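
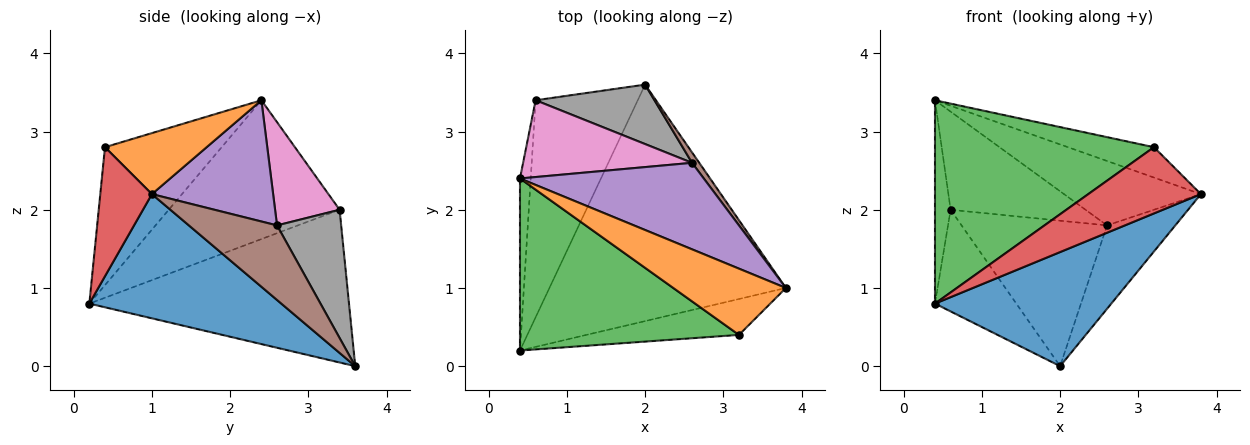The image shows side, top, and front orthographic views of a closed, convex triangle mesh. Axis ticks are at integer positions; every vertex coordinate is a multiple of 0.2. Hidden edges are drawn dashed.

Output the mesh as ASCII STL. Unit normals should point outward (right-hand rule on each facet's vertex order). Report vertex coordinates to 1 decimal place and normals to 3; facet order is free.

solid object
 facet normal 0.428 -0.393 -0.814
  outer loop
   vertex 2.0 3.6 0.0
   vertex 3.8 1.0 2.2
   vertex 0.4 0.2 0.8
  endloop
 endfacet
 facet normal 0.442 0.374 0.816
  outer loop
   vertex 3.2 0.4 2.8
   vertex 3.8 1.0 2.2
   vertex 0.4 2.4 3.4
  endloop
 endfacet
 facet normal -0.377 -0.707 0.598
  outer loop
   vertex 3.2 0.4 2.8
   vertex 0.4 2.4 3.4
   vertex 0.4 0.2 0.8
  endloop
 endfacet
 facet normal 0.374 -0.816 -0.442
  outer loop
   vertex 3.2 0.4 2.8
   vertex 0.4 0.2 0.8
   vertex 3.8 1.0 2.2
  endloop
 endfacet
 facet normal 0.468 0.528 0.709
  outer loop
   vertex 2.6 2.6 1.8
   vertex 0.4 2.4 3.4
   vertex 3.8 1.0 2.2
  endloop
 endfacet
 facet normal 0.788 0.610 0.076
  outer loop
   vertex 2.6 2.6 1.8
   vertex 3.8 1.0 2.2
   vertex 2.0 3.6 0.0
  endloop
 endfacet
 facet normal 0.352 0.737 0.577
  outer loop
   vertex 0.6 3.4 2.0
   vertex 0.4 2.4 3.4
   vertex 2.6 2.6 1.8
  endloop
 endfacet
 facet normal 0.378 0.857 0.350
  outer loop
   vertex 0.6 3.4 2.0
   vertex 2.6 2.6 1.8
   vertex 2.0 3.6 0.0
  endloop
 endfacet
 facet normal -0.993 0.091 -0.077
  outer loop
   vertex 0.6 3.4 2.0
   vertex 0.4 0.2 0.8
   vertex 0.4 2.4 3.4
  endloop
 endfacet
 facet normal -0.804 0.252 -0.538
  outer loop
   vertex 0.6 3.4 2.0
   vertex 2.0 3.6 0.0
   vertex 0.4 0.2 0.8
  endloop
 endfacet
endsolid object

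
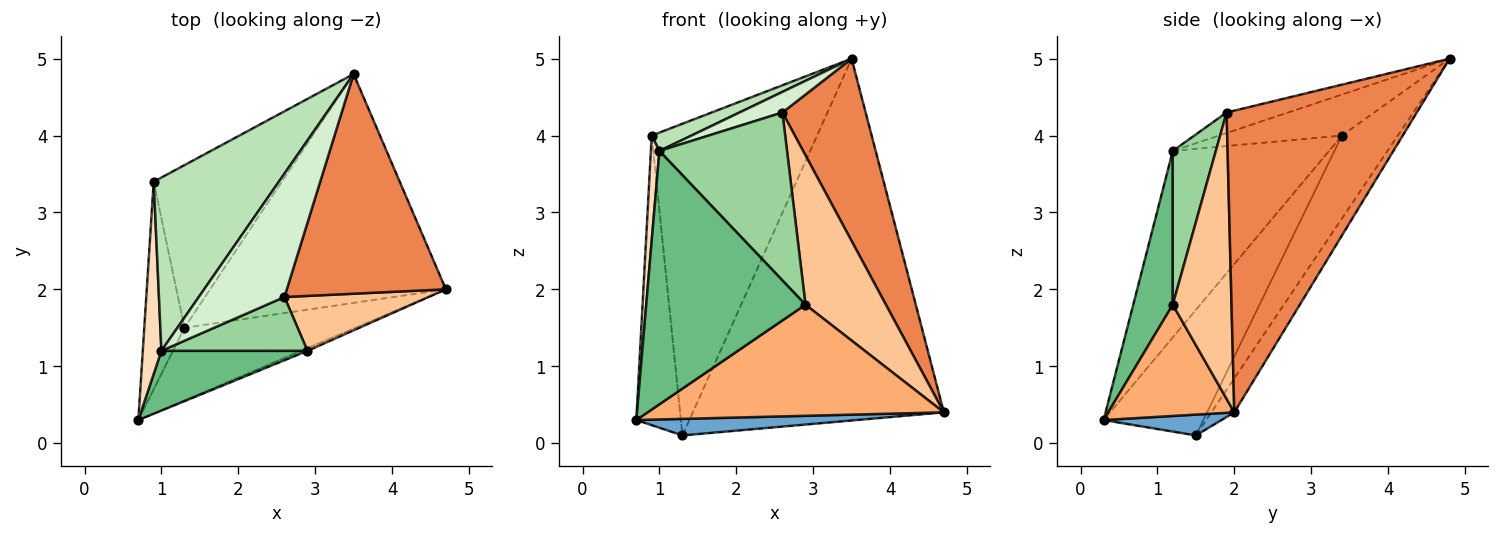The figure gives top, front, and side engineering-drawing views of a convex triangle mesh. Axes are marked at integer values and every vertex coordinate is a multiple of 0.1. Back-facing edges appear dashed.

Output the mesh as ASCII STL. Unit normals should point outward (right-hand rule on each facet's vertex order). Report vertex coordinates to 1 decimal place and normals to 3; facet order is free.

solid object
 facet normal 0.118 -0.220 -0.968
  outer loop
   vertex 1.3 1.5 0.1
   vertex 4.7 2.0 0.4
   vertex 0.7 0.3 0.3
  endloop
 endfacet
 facet normal -0.077 0.843 -0.533
  outer loop
   vertex 1.3 1.5 0.1
   vertex 3.5 4.8 5.0
   vertex 4.7 2.0 0.4
  endloop
 endfacet
 facet normal -0.876 0.391 -0.281
  outer loop
   vertex 0.9 3.4 4.0
   vertex 1.3 1.5 0.1
   vertex 0.7 0.3 0.3
  endloop
 endfacet
 facet normal -0.287 0.849 -0.443
  outer loop
   vertex 0.9 3.4 4.0
   vertex 3.5 4.8 5.0
   vertex 1.3 1.5 0.1
  endloop
 endfacet
 facet normal 0.825 -0.361 0.435
  outer loop
   vertex 2.6 1.9 4.3
   vertex 4.7 2.0 0.4
   vertex 3.5 4.8 5.0
  endloop
 endfacet
 facet normal 0.392 -0.920 -0.022
  outer loop
   vertex 2.9 1.2 1.8
   vertex 0.7 0.3 0.3
   vertex 4.7 2.0 0.4
  endloop
 endfacet
 facet normal 0.565 -0.774 0.285
  outer loop
   vertex 2.9 1.2 1.8
   vertex 4.7 2.0 0.4
   vertex 2.6 1.9 4.3
  endloop
 endfacet
 facet normal -0.994 -0.054 0.099
  outer loop
   vertex 1.0 1.2 3.8
   vertex 0.9 3.4 4.0
   vertex 0.7 0.3 0.3
  endloop
 endfacet
 facet normal 0.235 -0.946 0.223
  outer loop
   vertex 1.0 1.2 3.8
   vertex 0.7 0.3 0.3
   vertex 2.9 1.2 1.8
  endloop
 endfacet
 facet normal 0.306 -0.907 0.291
  outer loop
   vertex 1.0 1.2 3.8
   vertex 2.9 1.2 1.8
   vertex 2.6 1.9 4.3
  endloop
 endfacet
 facet normal -0.310 -0.100 0.946
  outer loop
   vertex 1.0 1.2 3.8
   vertex 3.5 4.8 5.0
   vertex 0.9 3.4 4.0
  endloop
 endfacet
 facet normal -0.230 -0.160 0.960
  outer loop
   vertex 1.0 1.2 3.8
   vertex 2.6 1.9 4.3
   vertex 3.5 4.8 5.0
  endloop
 endfacet
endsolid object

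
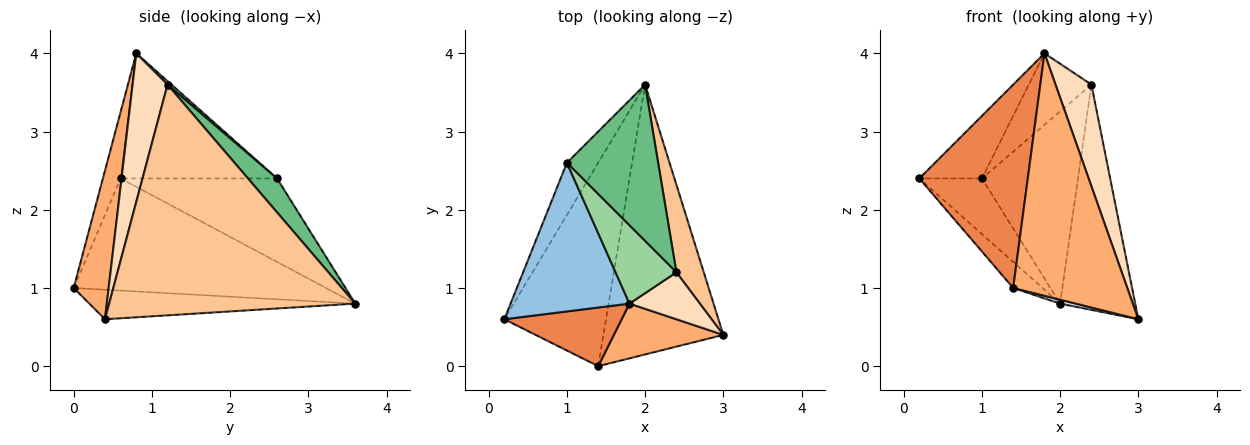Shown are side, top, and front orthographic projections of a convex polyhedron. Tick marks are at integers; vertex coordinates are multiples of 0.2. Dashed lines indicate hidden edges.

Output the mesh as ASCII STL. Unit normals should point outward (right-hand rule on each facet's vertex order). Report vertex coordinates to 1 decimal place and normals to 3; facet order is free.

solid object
 facet normal -0.877 0.351 -0.329
  outer loop
   vertex 1.0 2.6 2.4
   vertex 2.0 3.6 0.8
   vertex 0.2 0.6 2.4
  endloop
 endfacet
 facet normal -0.696 0.279 0.661
  outer loop
   vertex 1.0 2.6 2.4
   vertex 0.2 0.6 2.4
   vertex 1.8 0.8 4.0
  endloop
 endfacet
 facet normal -0.738 0.086 -0.669
  outer loop
   vertex 1.4 0.0 1.0
   vertex 0.2 0.6 2.4
   vertex 2.0 3.6 0.8
  endloop
 endfacet
 facet normal -0.239 -0.014 -0.971
  outer loop
   vertex 1.4 0.0 1.0
   vertex 2.0 3.6 0.8
   vertex 3.0 0.4 0.6
  endloop
 endfacet
 facet normal -0.155 -0.949 0.274
  outer loop
   vertex 1.4 0.0 1.0
   vertex 1.8 0.8 4.0
   vertex 0.2 0.6 2.4
  endloop
 endfacet
 facet normal 0.286 -0.935 0.211
  outer loop
   vertex 1.4 0.0 1.0
   vertex 3.0 0.4 0.6
   vertex 1.8 0.8 4.0
  endloop
 endfacet
 facet normal 0.950 0.290 0.113
  outer loop
   vertex 2.4 1.2 3.6
   vertex 3.0 0.4 0.6
   vertex 2.0 3.6 0.8
  endloop
 endfacet
 facet normal 0.663 -0.680 0.314
  outer loop
   vertex 2.4 1.2 3.6
   vertex 1.8 0.8 4.0
   vertex 3.0 0.4 0.6
  endloop
 endfacet
 facet normal 0.228 0.755 0.615
  outer loop
   vertex 2.4 1.2 3.6
   vertex 2.0 3.6 0.8
   vertex 1.0 2.6 2.4
  endloop
 endfacet
 facet normal 0.042 0.674 0.737
  outer loop
   vertex 2.4 1.2 3.6
   vertex 1.0 2.6 2.4
   vertex 1.8 0.8 4.0
  endloop
 endfacet
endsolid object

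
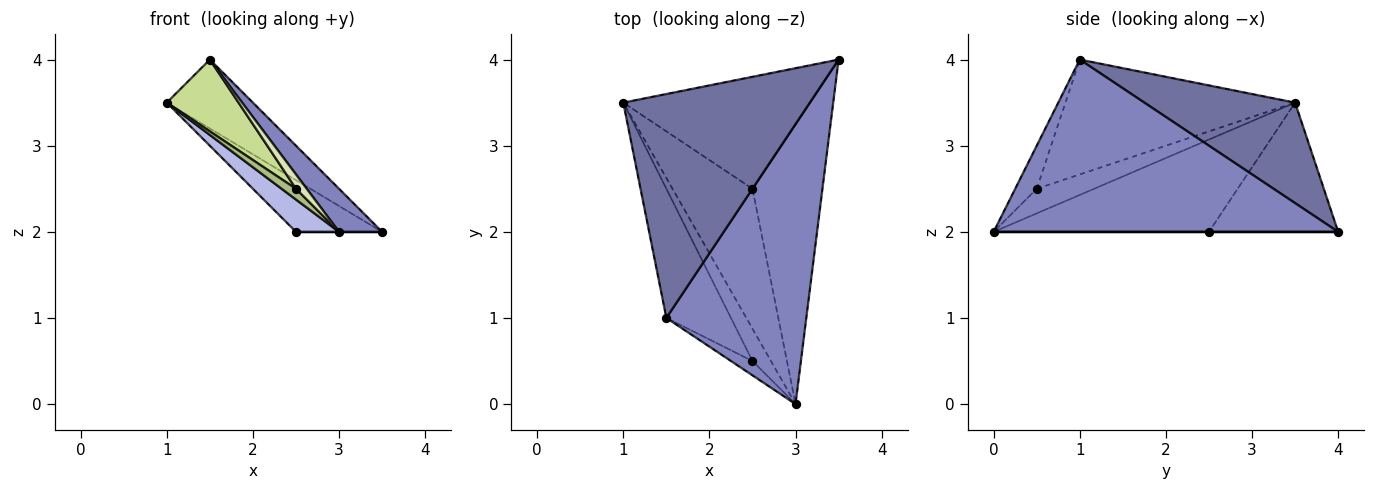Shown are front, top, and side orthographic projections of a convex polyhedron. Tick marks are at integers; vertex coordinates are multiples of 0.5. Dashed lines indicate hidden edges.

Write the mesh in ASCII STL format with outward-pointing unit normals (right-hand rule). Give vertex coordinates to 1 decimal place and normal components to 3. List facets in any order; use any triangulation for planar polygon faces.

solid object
 facet normal 0.458 0.261 0.850
  outer loop
   vertex 1.5 1.0 4.0
   vertex 3.5 4.0 2.0
   vertex 1.0 3.5 3.5
  endloop
 endfacet
 facet normal 0.772 -0.097 0.628
  outer loop
   vertex 1.5 1.0 4.0
   vertex 3.0 0.0 2.0
   vertex 3.5 4.0 2.0
  endloop
 endfacet
 facet normal -0.532 0.355 -0.769
  outer loop
   vertex 2.5 2.5 2.0
   vertex 1.0 3.5 3.5
   vertex 3.5 4.0 2.0
  endloop
 endfacet
 facet normal -0.747 -0.149 -0.648
  outer loop
   vertex 2.5 2.5 2.0
   vertex 3.0 0.0 2.0
   vertex 1.0 3.5 3.5
  endloop
 endfacet
 facet normal 0.000 0.000 -1.000
  outer loop
   vertex 2.5 2.5 2.0
   vertex 3.5 4.0 2.0
   vertex 3.0 0.0 2.0
  endloop
 endfacet
 facet normal -0.784 -0.196 -0.588
  outer loop
   vertex 2.5 0.5 2.5
   vertex 1.0 3.5 3.5
   vertex 3.0 0.0 2.0
  endloop
 endfacet
 facet normal -0.841 -0.263 -0.473
  outer loop
   vertex 2.5 0.5 2.5
   vertex 1.5 1.0 4.0
   vertex 1.0 3.5 3.5
  endloop
 endfacet
 facet normal -0.816 -0.408 -0.408
  outer loop
   vertex 2.5 0.5 2.5
   vertex 3.0 0.0 2.0
   vertex 1.5 1.0 4.0
  endloop
 endfacet
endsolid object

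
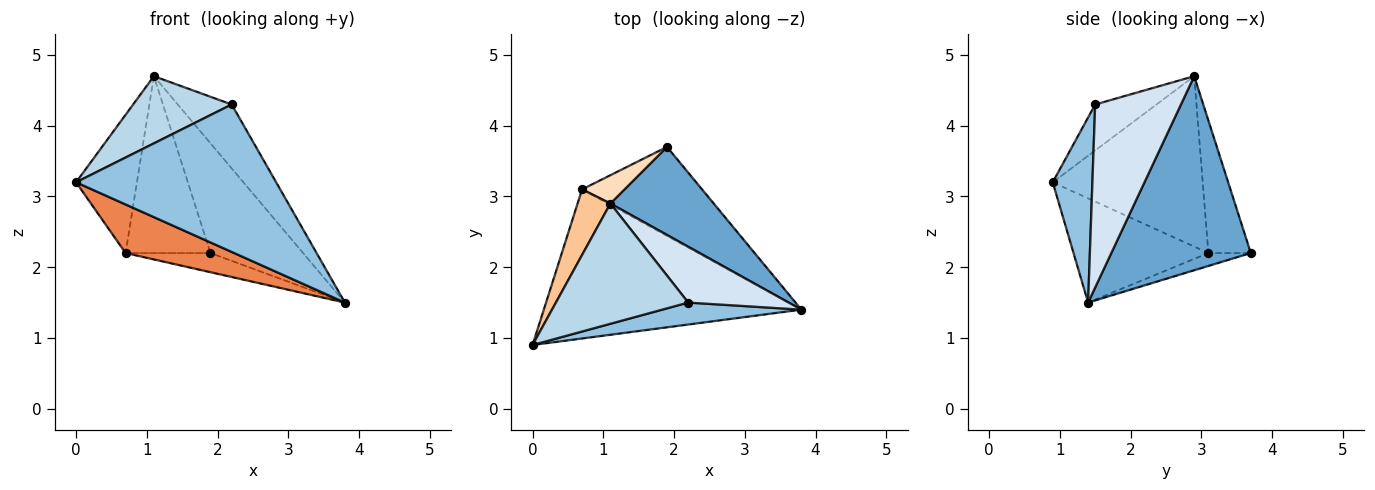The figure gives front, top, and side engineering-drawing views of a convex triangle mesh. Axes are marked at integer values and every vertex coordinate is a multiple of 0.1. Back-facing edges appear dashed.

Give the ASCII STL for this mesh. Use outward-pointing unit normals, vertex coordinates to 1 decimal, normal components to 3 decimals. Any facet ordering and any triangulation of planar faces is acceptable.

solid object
 facet normal 0.762 0.506 0.405
  outer loop
   vertex 1.1 2.9 4.7
   vertex 3.8 1.4 1.5
   vertex 1.9 3.7 2.2
  endloop
 endfacet
 facet normal 0.192 -0.971 0.145
  outer loop
   vertex 2.2 1.5 4.3
   vertex 0.0 0.9 3.2
   vertex 3.8 1.4 1.5
  endloop
 endfacet
 facet normal -0.290 -0.467 0.835
  outer loop
   vertex 2.2 1.5 4.3
   vertex 1.1 2.9 4.7
   vertex 0.0 0.9 3.2
  endloop
 endfacet
 facet normal 0.768 0.483 0.421
  outer loop
   vertex 2.2 1.5 4.3
   vertex 3.8 1.4 1.5
   vertex 1.1 2.9 4.7
  endloop
 endfacet
 facet normal -0.359 -0.289 -0.887
  outer loop
   vertex 0.7 3.1 2.2
   vertex 3.8 1.4 1.5
   vertex 0.0 0.9 3.2
  endloop
 endfacet
 facet normal -0.105 0.209 -0.972
  outer loop
   vertex 0.7 3.1 2.2
   vertex 1.9 3.7 2.2
   vertex 3.8 1.4 1.5
  endloop
 endfacet
 facet normal -0.912 0.370 0.176
  outer loop
   vertex 0.7 3.1 2.2
   vertex 0.0 0.9 3.2
   vertex 1.1 2.9 4.7
  endloop
 endfacet
 facet normal -0.443 0.885 0.142
  outer loop
   vertex 0.7 3.1 2.2
   vertex 1.1 2.9 4.7
   vertex 1.9 3.7 2.2
  endloop
 endfacet
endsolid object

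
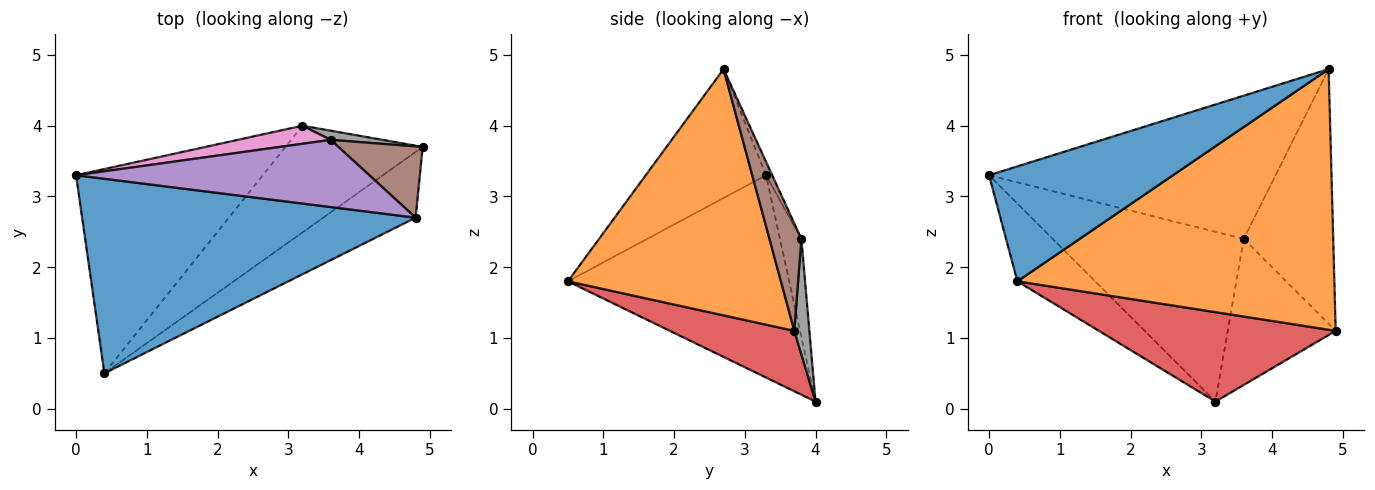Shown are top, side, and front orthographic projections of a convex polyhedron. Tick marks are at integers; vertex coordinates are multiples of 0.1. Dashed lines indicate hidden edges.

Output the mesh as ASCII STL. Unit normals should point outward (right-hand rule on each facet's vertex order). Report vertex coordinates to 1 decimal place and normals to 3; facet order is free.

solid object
 facet normal -0.316 -0.483 0.817
  outer loop
   vertex 4.8 2.7 4.8
   vertex 0.0 3.3 3.3
   vertex 0.4 0.5 1.8
  endloop
 endfacet
 facet normal 0.546 -0.812 -0.205
  outer loop
   vertex 4.8 2.7 4.8
   vertex 0.4 0.5 1.8
   vertex 4.9 3.7 1.1
  endloop
 endfacet
 facet normal -0.711 0.250 -0.657
  outer loop
   vertex 3.2 4.0 0.1
   vertex 0.4 0.5 1.8
   vertex 0.0 3.3 3.3
  endloop
 endfacet
 facet normal 0.320 -0.609 -0.726
  outer loop
   vertex 3.2 4.0 0.1
   vertex 4.9 3.7 1.1
   vertex 0.4 0.5 1.8
  endloop
 endfacet
 facet normal -0.020 0.905 0.425
  outer loop
   vertex 3.6 3.8 2.4
   vertex 0.0 3.3 3.3
   vertex 4.8 2.7 4.8
  endloop
 endfacet
 facet normal 0.325 0.911 0.255
  outer loop
   vertex 3.6 3.8 2.4
   vertex 4.8 2.7 4.8
   vertex 4.9 3.7 1.1
  endloop
 endfacet
 facet normal -0.111 0.988 0.105
  outer loop
   vertex 3.6 3.8 2.4
   vertex 3.2 4.0 0.1
   vertex 0.0 3.3 3.3
  endloop
 endfacet
 facet normal 0.138 0.988 0.062
  outer loop
   vertex 3.6 3.8 2.4
   vertex 4.9 3.7 1.1
   vertex 3.2 4.0 0.1
  endloop
 endfacet
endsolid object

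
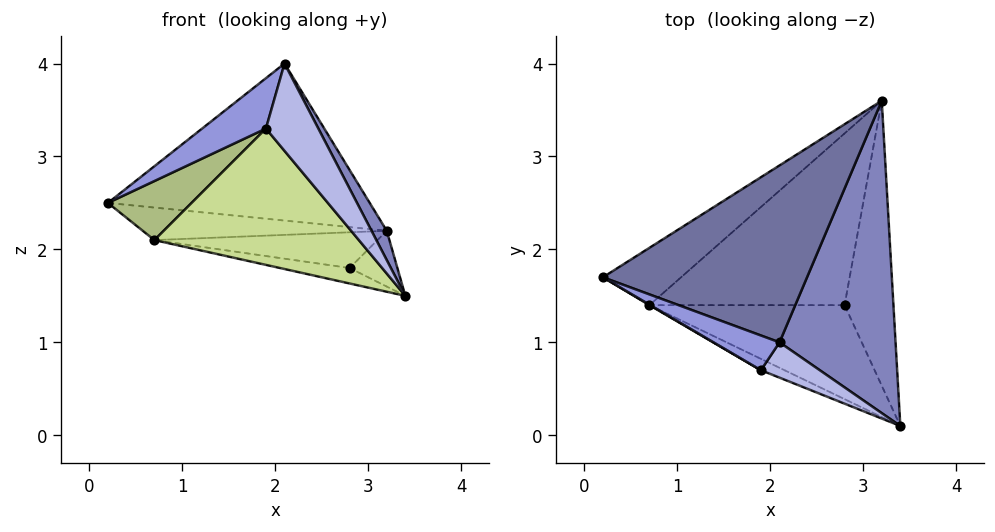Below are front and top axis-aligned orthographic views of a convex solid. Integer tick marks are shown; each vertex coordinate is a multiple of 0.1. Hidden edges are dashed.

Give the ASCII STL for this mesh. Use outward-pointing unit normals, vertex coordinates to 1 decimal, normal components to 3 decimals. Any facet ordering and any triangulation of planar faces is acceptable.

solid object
 facet normal -0.327 0.628 0.707
  outer loop
   vertex 2.1 1.0 4.0
   vertex 3.2 3.6 2.2
   vertex 0.2 1.7 2.5
  endloop
 endfacet
 facet normal 0.880 -0.044 0.473
  outer loop
   vertex 2.1 1.0 4.0
   vertex 3.4 0.1 1.5
   vertex 3.2 3.6 2.2
  endloop
 endfacet
 facet normal -0.601 -0.658 0.454
  outer loop
   vertex 1.9 0.7 3.3
   vertex 2.1 1.0 4.0
   vertex 0.2 1.7 2.5
  endloop
 endfacet
 facet normal 0.079 -0.924 0.374
  outer loop
   vertex 1.9 0.7 3.3
   vertex 3.4 0.1 1.5
   vertex 2.1 1.0 4.0
  endloop
 endfacet
 facet normal -0.371 0.458 -0.808
  outer loop
   vertex 0.7 1.4 2.1
   vertex 0.2 1.7 2.5
   vertex 3.2 3.6 2.2
  endloop
 endfacet
 facet normal -0.510 -0.860 0.008
  outer loop
   vertex 0.7 1.4 2.1
   vertex 1.9 0.7 3.3
   vertex 0.2 1.7 2.5
  endloop
 endfacet
 facet normal -0.446 -0.892 -0.074
  outer loop
   vertex 0.7 1.4 2.1
   vertex 3.4 0.1 1.5
   vertex 1.9 0.7 3.3
  endloop
 endfacet
 facet normal -0.074 0.191 -0.979
  outer loop
   vertex 2.8 1.4 1.8
   vertex 3.2 3.6 2.2
   vertex 3.4 0.1 1.5
  endloop
 endfacet
 facet normal -0.140 0.161 -0.977
  outer loop
   vertex 2.8 1.4 1.8
   vertex 3.4 0.1 1.5
   vertex 0.7 1.4 2.1
  endloop
 endfacet
 facet normal -0.139 0.201 -0.970
  outer loop
   vertex 2.8 1.4 1.8
   vertex 0.7 1.4 2.1
   vertex 3.2 3.6 2.2
  endloop
 endfacet
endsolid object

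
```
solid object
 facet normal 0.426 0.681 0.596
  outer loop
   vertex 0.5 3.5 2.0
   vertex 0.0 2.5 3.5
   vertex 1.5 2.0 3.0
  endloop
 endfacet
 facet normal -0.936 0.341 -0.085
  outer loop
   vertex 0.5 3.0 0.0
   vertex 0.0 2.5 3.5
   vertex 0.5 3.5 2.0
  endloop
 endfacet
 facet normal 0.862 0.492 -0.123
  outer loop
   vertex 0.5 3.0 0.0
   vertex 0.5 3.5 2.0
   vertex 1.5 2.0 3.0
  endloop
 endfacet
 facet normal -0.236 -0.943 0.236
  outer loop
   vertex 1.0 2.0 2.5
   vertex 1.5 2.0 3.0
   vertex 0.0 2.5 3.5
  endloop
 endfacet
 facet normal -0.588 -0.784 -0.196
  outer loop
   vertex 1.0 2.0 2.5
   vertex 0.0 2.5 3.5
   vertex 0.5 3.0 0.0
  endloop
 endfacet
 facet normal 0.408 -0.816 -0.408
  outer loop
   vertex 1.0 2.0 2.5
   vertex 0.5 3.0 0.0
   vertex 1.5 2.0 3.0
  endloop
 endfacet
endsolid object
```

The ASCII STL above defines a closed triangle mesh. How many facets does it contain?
6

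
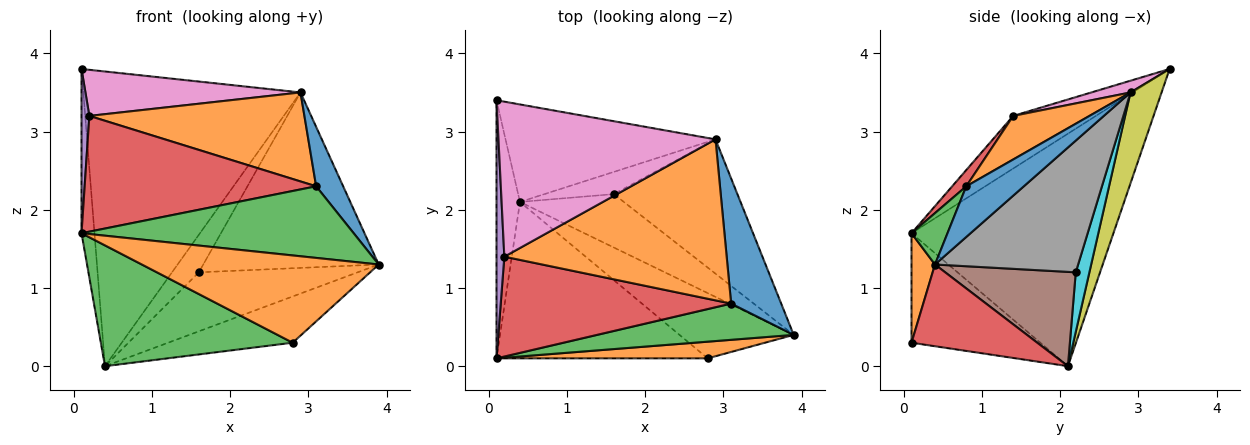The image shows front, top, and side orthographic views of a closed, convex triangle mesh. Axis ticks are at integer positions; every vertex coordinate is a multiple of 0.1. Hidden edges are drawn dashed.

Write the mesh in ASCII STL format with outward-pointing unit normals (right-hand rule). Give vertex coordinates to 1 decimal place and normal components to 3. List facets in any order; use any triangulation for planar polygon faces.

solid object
 facet normal -0.993 0.064 -0.100
  outer loop
   vertex 0.4 2.1 0.0
   vertex 0.1 0.1 1.7
   vertex 0.1 3.4 3.8
  endloop
 endfacet
 facet normal 0.097 -0.978 0.187
  outer loop
   vertex 2.8 0.1 0.3
   vertex 3.9 0.4 1.3
   vertex 0.1 0.1 1.7
  endloop
 endfacet
 facet normal -0.380 -0.565 -0.732
  outer loop
   vertex 2.8 0.1 0.3
   vertex 0.1 0.1 1.7
   vertex 0.4 2.1 0.0
  endloop
 endfacet
 facet normal 0.504 0.499 -0.704
  outer loop
   vertex 2.8 0.1 0.3
   vertex 0.4 2.1 0.0
   vertex 3.9 0.4 1.3
  endloop
 endfacet
 facet normal -0.985 -0.093 0.146
  outer loop
   vertex 0.2 1.4 3.2
   vertex 0.1 3.4 3.8
   vertex 0.1 0.1 1.7
  endloop
 endfacet
 facet normal 0.520 0.633 -0.573
  outer loop
   vertex 1.6 2.2 1.2
   vertex 3.9 0.4 1.3
   vertex 0.4 2.1 0.0
  endloop
 endfacet
 facet normal 0.052 -0.285 0.957
  outer loop
   vertex 2.9 2.9 3.5
   vertex 0.1 3.4 3.8
   vertex 0.2 1.4 3.2
  endloop
 endfacet
 facet normal 0.544 0.666 -0.510
  outer loop
   vertex 2.9 2.9 3.5
   vertex 3.9 0.4 1.3
   vertex 1.6 2.2 1.2
  endloop
 endfacet
 facet normal 0.135 0.941 -0.311
  outer loop
   vertex 2.9 2.9 3.5
   vertex 0.4 2.1 0.0
   vertex 0.1 3.4 3.8
  endloop
 endfacet
 facet normal 0.401 0.788 -0.467
  outer loop
   vertex 2.9 2.9 3.5
   vertex 1.6 2.2 1.2
   vertex 0.4 2.1 0.0
  endloop
 endfacet
 facet normal 0.675 -0.317 0.667
  outer loop
   vertex 3.1 0.8 2.3
   vertex 3.9 0.4 1.3
   vertex 2.9 2.9 3.5
  endloop
 endfacet
 facet normal 0.169 -0.477 0.863
  outer loop
   vertex 3.1 0.8 2.3
   vertex 2.9 2.9 3.5
   vertex 0.2 1.4 3.2
  endloop
 endfacet
 facet normal 0.117 -0.886 0.448
  outer loop
   vertex 3.1 0.8 2.3
   vertex 0.1 0.1 1.7
   vertex 3.9 0.4 1.3
  endloop
 endfacet
 facet normal 0.046 -0.756 0.652
  outer loop
   vertex 3.1 0.8 2.3
   vertex 0.2 1.4 3.2
   vertex 0.1 0.1 1.7
  endloop
 endfacet
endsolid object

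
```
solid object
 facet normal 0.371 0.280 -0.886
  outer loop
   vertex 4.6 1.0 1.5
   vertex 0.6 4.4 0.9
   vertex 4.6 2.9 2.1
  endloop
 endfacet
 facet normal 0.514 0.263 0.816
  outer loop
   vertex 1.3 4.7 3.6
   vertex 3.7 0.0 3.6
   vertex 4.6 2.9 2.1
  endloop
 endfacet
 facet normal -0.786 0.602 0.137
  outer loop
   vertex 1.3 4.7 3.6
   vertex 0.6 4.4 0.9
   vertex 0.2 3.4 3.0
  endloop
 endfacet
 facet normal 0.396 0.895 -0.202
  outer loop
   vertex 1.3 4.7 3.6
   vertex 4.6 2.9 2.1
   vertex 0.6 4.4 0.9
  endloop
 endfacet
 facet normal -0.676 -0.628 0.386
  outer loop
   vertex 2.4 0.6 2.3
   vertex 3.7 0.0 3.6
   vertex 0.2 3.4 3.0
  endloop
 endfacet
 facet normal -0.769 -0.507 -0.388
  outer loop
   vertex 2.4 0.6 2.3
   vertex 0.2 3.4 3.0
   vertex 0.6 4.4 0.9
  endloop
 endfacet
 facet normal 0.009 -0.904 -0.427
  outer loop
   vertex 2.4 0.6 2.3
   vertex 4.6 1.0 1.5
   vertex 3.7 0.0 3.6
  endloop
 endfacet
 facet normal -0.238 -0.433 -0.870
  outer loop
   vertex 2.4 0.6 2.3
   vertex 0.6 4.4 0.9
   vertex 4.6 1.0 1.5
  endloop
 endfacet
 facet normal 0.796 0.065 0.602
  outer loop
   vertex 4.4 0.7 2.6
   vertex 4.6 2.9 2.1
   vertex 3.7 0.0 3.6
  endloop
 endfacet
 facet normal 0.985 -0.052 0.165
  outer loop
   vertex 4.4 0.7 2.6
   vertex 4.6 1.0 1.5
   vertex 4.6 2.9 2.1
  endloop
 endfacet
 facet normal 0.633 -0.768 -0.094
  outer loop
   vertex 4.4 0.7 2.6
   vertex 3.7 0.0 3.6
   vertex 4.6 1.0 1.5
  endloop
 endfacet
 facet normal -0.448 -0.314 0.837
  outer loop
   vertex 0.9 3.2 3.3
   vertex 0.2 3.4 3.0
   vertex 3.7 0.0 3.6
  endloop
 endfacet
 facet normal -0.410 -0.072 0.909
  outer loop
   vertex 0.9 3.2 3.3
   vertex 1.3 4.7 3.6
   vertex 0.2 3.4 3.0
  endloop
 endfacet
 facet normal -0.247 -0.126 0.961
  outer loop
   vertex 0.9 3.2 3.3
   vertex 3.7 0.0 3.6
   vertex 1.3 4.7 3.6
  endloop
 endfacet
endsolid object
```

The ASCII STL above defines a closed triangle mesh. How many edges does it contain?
21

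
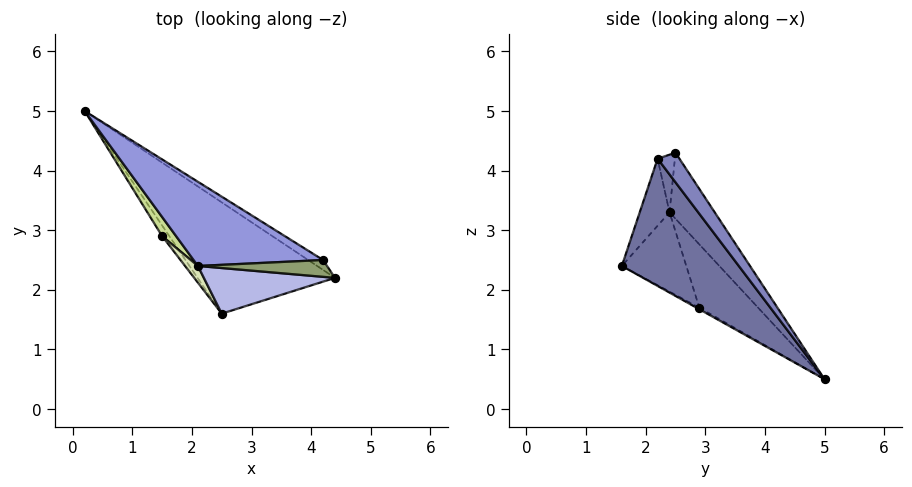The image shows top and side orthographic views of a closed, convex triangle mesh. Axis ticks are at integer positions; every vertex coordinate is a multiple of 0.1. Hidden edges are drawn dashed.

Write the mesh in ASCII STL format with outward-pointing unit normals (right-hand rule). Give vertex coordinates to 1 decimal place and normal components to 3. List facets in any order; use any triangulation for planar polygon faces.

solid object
 facet normal 0.679 0.050 -0.733
  outer loop
   vertex 2.5 1.6 2.4
   vertex 0.2 5.0 0.5
   vertex 4.4 2.2 4.2
  endloop
 endfacet
 facet normal 0.716 0.598 -0.361
  outer loop
   vertex 4.2 2.5 4.3
   vertex 4.4 2.2 4.2
   vertex 0.2 5.0 0.5
  endloop
 endfacet
 facet normal -0.385 0.532 0.755
  outer loop
   vertex 2.1 2.4 3.3
   vertex 4.2 2.5 4.3
   vertex 0.2 5.0 0.5
  endloop
 endfacet
 facet normal -0.287 -0.776 0.562
  outer loop
   vertex 2.1 2.4 3.3
   vertex 2.5 1.6 2.4
   vertex 4.4 2.2 4.2
  endloop
 endfacet
 facet normal -0.353 -0.499 0.791
  outer loop
   vertex 2.1 2.4 3.3
   vertex 4.4 2.2 4.2
   vertex 4.2 2.5 4.3
  endloop
 endfacet
 facet normal -0.176 -0.568 -0.804
  outer loop
   vertex 1.5 2.9 1.7
   vertex 0.2 5.0 0.5
   vertex 2.5 1.6 2.4
  endloop
 endfacet
 facet normal -0.880 -0.434 0.194
  outer loop
   vertex 1.5 2.9 1.7
   vertex 2.1 2.4 3.3
   vertex 0.2 5.0 0.5
  endloop
 endfacet
 facet normal -0.819 -0.559 0.133
  outer loop
   vertex 1.5 2.9 1.7
   vertex 2.5 1.6 2.4
   vertex 2.1 2.4 3.3
  endloop
 endfacet
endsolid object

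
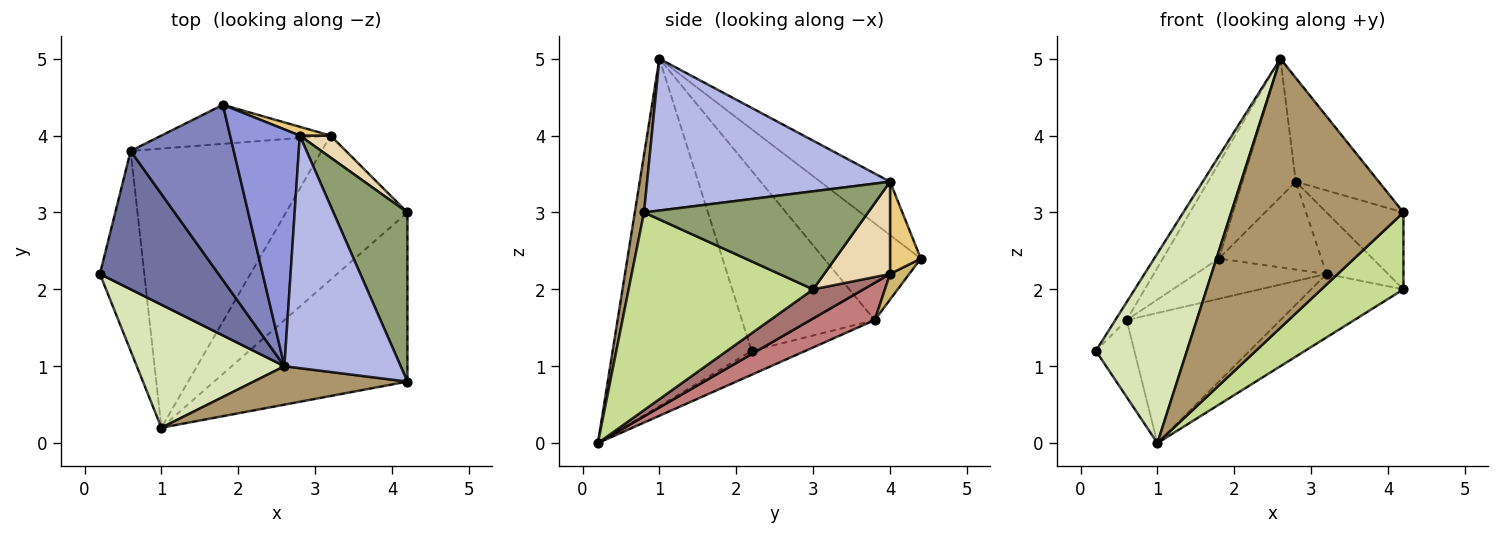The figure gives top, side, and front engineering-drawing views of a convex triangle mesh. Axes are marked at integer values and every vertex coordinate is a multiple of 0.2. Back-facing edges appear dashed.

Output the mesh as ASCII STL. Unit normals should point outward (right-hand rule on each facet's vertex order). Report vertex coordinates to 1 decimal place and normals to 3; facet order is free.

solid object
 facet normal -0.833 0.071 0.549
  outer loop
   vertex 0.6 3.8 1.6
   vertex 0.2 2.2 1.2
   vertex 2.6 1.0 5.0
  endloop
 endfacet
 facet normal -0.636 0.369 0.678
  outer loop
   vertex 0.6 3.8 1.6
   vertex 2.6 1.0 5.0
   vertex 1.8 4.4 2.4
  endloop
 endfacet
 facet normal -0.552 0.421 0.720
  outer loop
   vertex 2.8 4.0 3.4
   vertex 1.8 4.4 2.4
   vertex 2.6 1.0 5.0
  endloop
 endfacet
 facet normal 0.766 0.262 0.587
  outer loop
   vertex 2.8 4.0 3.4
   vertex 2.6 1.0 5.0
   vertex 4.2 0.8 3.0
  endloop
 endfacet
 facet normal 0.770 0.264 0.581
  outer loop
   vertex 2.8 4.0 3.4
   vertex 4.2 0.8 3.0
   vertex 4.2 3.0 2.0
  endloop
 endfacet
 facet normal -0.449 0.321 -0.834
  outer loop
   vertex 1.0 0.2 0.0
   vertex 0.2 2.2 1.2
   vertex 0.6 3.8 1.6
  endloop
 endfacet
 facet normal 0.681 -0.303 -0.666
  outer loop
   vertex 1.0 0.2 0.0
   vertex 4.2 3.0 2.0
   vertex 4.2 0.8 3.0
  endloop
 endfacet
 facet normal -0.788 -0.516 0.335
  outer loop
   vertex 1.0 0.2 0.0
   vertex 2.6 1.0 5.0
   vertex 0.2 2.2 1.2
  endloop
 endfacet
 facet normal 0.053 -0.989 0.141
  outer loop
   vertex 1.0 0.2 0.0
   vertex 4.2 0.8 3.0
   vertex 2.6 1.0 5.0
  endloop
 endfacet
 facet normal 0.105 0.714 -0.693
  outer loop
   vertex 3.2 4.0 2.2
   vertex 0.6 3.8 1.6
   vertex 1.8 4.4 2.4
  endloop
 endfacet
 facet normal 0.286 0.953 0.095
  outer loop
   vertex 3.2 4.0 2.2
   vertex 1.8 4.4 2.4
   vertex 2.8 4.0 3.4
  endloop
 endfacet
 facet normal 0.710 0.663 0.237
  outer loop
   vertex 3.2 4.0 2.2
   vertex 2.8 4.0 3.4
   vertex 4.2 3.0 2.0
  endloop
 endfacet
 facet normal 0.215 0.393 -0.894
  outer loop
   vertex 3.2 4.0 2.2
   vertex 4.2 3.0 2.0
   vertex 1.0 0.2 0.0
  endloop
 endfacet
 facet normal 0.174 0.416 -0.893
  outer loop
   vertex 3.2 4.0 2.2
   vertex 1.0 0.2 0.0
   vertex 0.6 3.8 1.6
  endloop
 endfacet
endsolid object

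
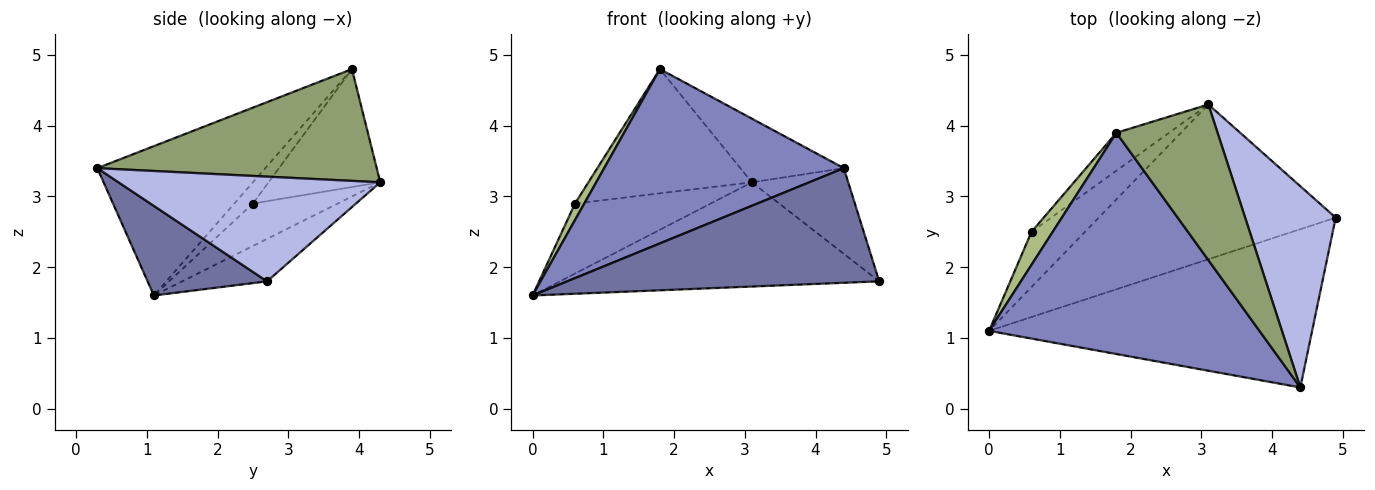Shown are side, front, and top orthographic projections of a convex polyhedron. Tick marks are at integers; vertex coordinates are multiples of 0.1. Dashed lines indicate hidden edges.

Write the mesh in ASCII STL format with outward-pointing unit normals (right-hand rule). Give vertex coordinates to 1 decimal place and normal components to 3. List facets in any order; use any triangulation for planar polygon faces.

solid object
 facet normal 0.219 -0.572 -0.790
  outer loop
   vertex 4.4 0.3 3.4
   vertex 0.0 1.1 1.6
   vertex 4.9 2.7 1.8
  endloop
 endfacet
 facet normal -0.398 -0.568 0.721
  outer loop
   vertex 1.8 3.9 4.8
   vertex 0.0 1.1 1.6
   vertex 4.4 0.3 3.4
  endloop
 endfacet
 facet normal -0.147 0.553 -0.820
  outer loop
   vertex 3.1 4.3 3.2
   vertex 4.9 2.7 1.8
   vertex 0.0 1.1 1.6
  endloop
 endfacet
 facet normal 0.729 0.268 0.630
  outer loop
   vertex 3.1 4.3 3.2
   vertex 4.4 0.3 3.4
   vertex 4.9 2.7 1.8
  endloop
 endfacet
 facet normal 0.715 0.265 0.647
  outer loop
   vertex 3.1 4.3 3.2
   vertex 1.8 3.9 4.8
   vertex 4.4 0.3 3.4
  endloop
 endfacet
 facet normal -0.667 -0.333 0.667
  outer loop
   vertex 0.6 2.5 2.9
   vertex 0.0 1.1 1.6
   vertex 1.8 3.9 4.8
  endloop
 endfacet
 facet normal -0.441 0.705 -0.556
  outer loop
   vertex 0.6 2.5 2.9
   vertex 3.1 4.3 3.2
   vertex 0.0 1.1 1.6
  endloop
 endfacet
 facet normal -0.547 0.801 -0.244
  outer loop
   vertex 0.6 2.5 2.9
   vertex 1.8 3.9 4.8
   vertex 3.1 4.3 3.2
  endloop
 endfacet
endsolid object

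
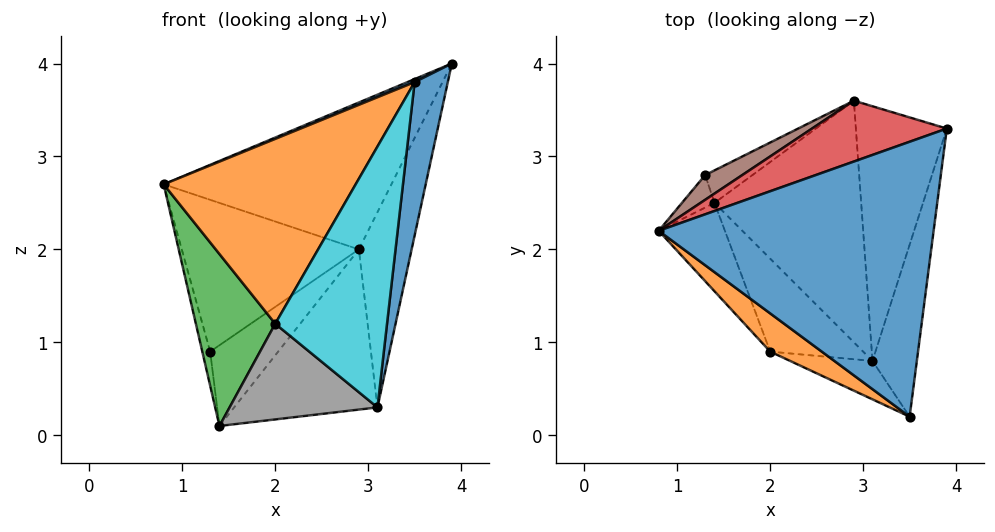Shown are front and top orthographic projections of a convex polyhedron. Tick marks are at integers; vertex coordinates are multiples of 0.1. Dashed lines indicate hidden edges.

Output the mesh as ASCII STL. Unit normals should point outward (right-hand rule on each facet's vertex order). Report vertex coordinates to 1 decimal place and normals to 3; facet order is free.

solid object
 facet normal -0.384 -0.010 0.923
  outer loop
   vertex 3.5 0.2 3.8
   vertex 3.9 3.3 4.0
   vertex 0.8 2.2 2.7
  endloop
 endfacet
 facet normal -0.628 -0.762 0.157
  outer loop
   vertex 2.0 0.9 1.2
   vertex 3.5 0.2 3.8
   vertex 0.8 2.2 2.7
  endloop
 endfacet
 facet normal -0.838 -0.486 -0.249
  outer loop
   vertex 2.0 0.9 1.2
   vertex 0.8 2.2 2.7
   vertex 1.4 2.5 0.1
  endloop
 endfacet
 facet normal -0.439 0.830 0.344
  outer loop
   vertex 2.9 3.6 2.0
   vertex 0.8 2.2 2.7
   vertex 3.9 3.3 4.0
  endloop
 endfacet
 facet normal -0.958 0.207 -0.197
  outer loop
   vertex 1.3 2.8 0.9
   vertex 1.4 2.5 0.1
   vertex 0.8 2.2 2.7
  endloop
 endfacet
 facet normal -0.517 0.845 0.138
  outer loop
   vertex 1.3 2.8 0.9
   vertex 0.8 2.2 2.7
   vertex 2.9 3.6 2.0
  endloop
 endfacet
 facet normal -0.203 0.908 -0.366
  outer loop
   vertex 1.3 2.8 0.9
   vertex 2.9 3.6 2.0
   vertex 1.4 2.5 0.1
  endloop
 endfacet
 facet normal -0.536 -0.605 -0.588
  outer loop
   vertex 3.1 0.8 0.3
   vertex 2.0 0.9 1.2
   vertex 1.4 2.5 0.1
  endloop
 endfacet
 facet normal 0.545 0.463 -0.699
  outer loop
   vertex 3.1 0.8 0.3
   vertex 1.4 2.5 0.1
   vertex 2.9 3.6 2.0
  endloop
 endfacet
 facet normal -0.205 -0.968 -0.143
  outer loop
   vertex 3.1 0.8 0.3
   vertex 3.5 0.2 3.8
   vertex 2.0 0.9 1.2
  endloop
 endfacet
 facet normal 0.984 -0.118 -0.133
  outer loop
   vertex 3.1 0.8 0.3
   vertex 3.9 3.3 4.0
   vertex 3.5 0.2 3.8
  endloop
 endfacet
 facet normal 0.871 0.299 -0.390
  outer loop
   vertex 3.1 0.8 0.3
   vertex 2.9 3.6 2.0
   vertex 3.9 3.3 4.0
  endloop
 endfacet
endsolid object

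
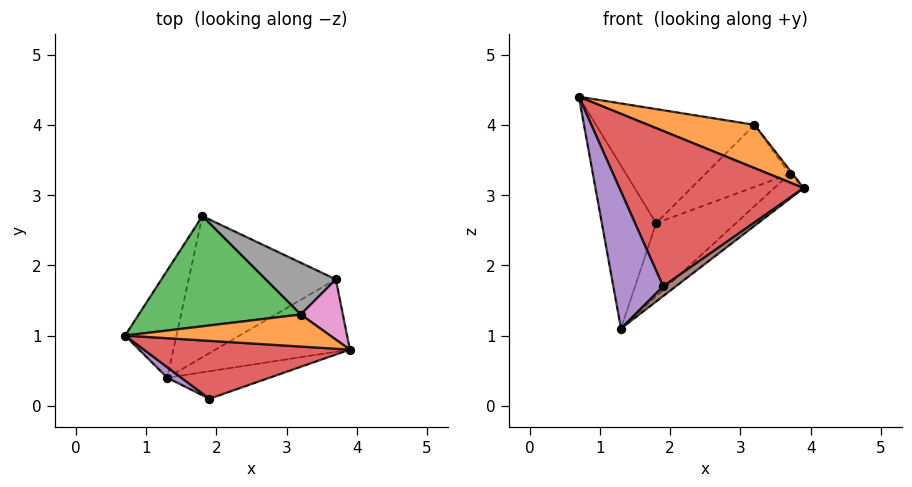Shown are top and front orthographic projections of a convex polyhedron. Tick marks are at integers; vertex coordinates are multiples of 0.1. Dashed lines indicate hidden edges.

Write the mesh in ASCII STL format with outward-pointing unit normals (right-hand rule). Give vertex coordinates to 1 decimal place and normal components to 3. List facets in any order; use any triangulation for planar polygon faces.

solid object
 facet normal -0.910 0.347 -0.228
  outer loop
   vertex 1.3 0.4 1.1
   vertex 0.7 1.0 4.4
   vertex 1.8 2.7 2.6
  endloop
 endfacet
 facet normal 0.188 -0.789 0.585
  outer loop
   vertex 3.2 1.3 4.0
   vertex 0.7 1.0 4.4
   vertex 3.9 0.8 3.1
  endloop
 endfacet
 facet normal 0.025 0.719 0.694
  outer loop
   vertex 3.2 1.3 4.0
   vertex 1.8 2.7 2.6
   vertex 0.7 1.0 4.4
  endloop
 endfacet
 facet normal 0.083 -0.934 0.348
  outer loop
   vertex 1.9 0.1 1.7
   vertex 3.9 0.8 3.1
   vertex 0.7 1.0 4.4
  endloop
 endfacet
 facet normal -0.499 -0.864 0.066
  outer loop
   vertex 1.9 0.1 1.7
   vertex 0.7 1.0 4.4
   vertex 1.3 0.4 1.1
  endloop
 endfacet
 facet normal 0.613 -0.263 -0.745
  outer loop
   vertex 1.9 0.1 1.7
   vertex 1.3 0.4 1.1
   vertex 3.9 0.8 3.1
  endloop
 endfacet
 facet normal 0.799 0.040 0.600
  outer loop
   vertex 3.7 1.8 3.3
   vertex 3.2 1.3 4.0
   vertex 3.9 0.8 3.1
  endloop
 endfacet
 facet normal 0.127 0.762 0.635
  outer loop
   vertex 3.7 1.8 3.3
   vertex 1.8 2.7 2.6
   vertex 3.2 1.3 4.0
  endloop
 endfacet
 facet normal 0.561 0.269 -0.783
  outer loop
   vertex 3.7 1.8 3.3
   vertex 3.9 0.8 3.1
   vertex 1.3 0.4 1.1
  endloop
 endfacet
 facet normal 0.479 0.404 -0.779
  outer loop
   vertex 3.7 1.8 3.3
   vertex 1.3 0.4 1.1
   vertex 1.8 2.7 2.6
  endloop
 endfacet
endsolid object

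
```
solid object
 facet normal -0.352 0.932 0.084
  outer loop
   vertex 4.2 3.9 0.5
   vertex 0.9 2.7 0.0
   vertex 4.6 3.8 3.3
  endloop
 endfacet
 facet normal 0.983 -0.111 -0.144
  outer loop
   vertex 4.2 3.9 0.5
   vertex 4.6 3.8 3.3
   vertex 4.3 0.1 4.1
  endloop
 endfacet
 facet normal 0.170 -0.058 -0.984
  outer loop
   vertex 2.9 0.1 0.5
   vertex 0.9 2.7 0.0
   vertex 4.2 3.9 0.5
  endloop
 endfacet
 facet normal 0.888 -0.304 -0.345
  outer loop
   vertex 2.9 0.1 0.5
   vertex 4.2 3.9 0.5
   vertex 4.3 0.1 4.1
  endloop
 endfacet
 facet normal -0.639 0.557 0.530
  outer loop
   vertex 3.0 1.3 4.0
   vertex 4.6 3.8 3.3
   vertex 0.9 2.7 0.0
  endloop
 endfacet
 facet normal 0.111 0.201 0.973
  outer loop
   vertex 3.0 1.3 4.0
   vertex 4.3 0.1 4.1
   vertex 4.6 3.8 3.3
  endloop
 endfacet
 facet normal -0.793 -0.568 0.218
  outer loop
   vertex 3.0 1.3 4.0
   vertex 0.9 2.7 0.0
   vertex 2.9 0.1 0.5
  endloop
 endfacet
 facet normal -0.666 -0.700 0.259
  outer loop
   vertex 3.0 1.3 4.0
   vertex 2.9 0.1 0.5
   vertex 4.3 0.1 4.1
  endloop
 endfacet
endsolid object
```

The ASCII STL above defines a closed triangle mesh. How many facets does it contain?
8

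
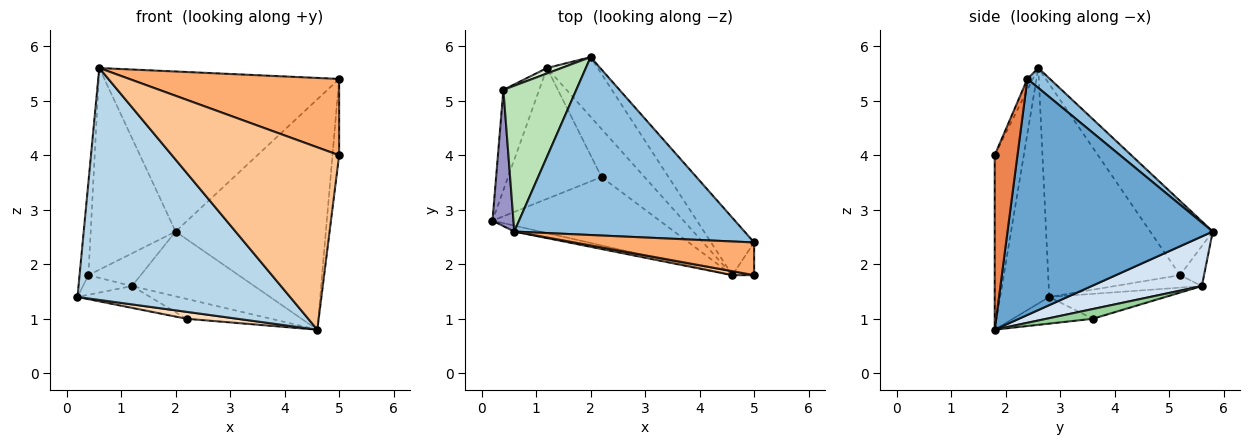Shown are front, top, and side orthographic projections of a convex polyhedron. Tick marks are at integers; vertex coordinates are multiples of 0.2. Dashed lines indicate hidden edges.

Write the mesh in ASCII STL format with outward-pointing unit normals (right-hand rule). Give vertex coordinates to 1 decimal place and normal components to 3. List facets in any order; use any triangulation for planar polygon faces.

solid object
 facet normal 0.798 0.584 -0.146
  outer loop
   vertex 4.6 1.8 0.8
   vertex 2.0 5.8 2.6
   vertex 5.0 2.4 5.4
  endloop
 endfacet
 facet normal 0.064 0.667 0.742
  outer loop
   vertex 0.6 2.6 5.6
   vertex 5.0 2.4 5.4
   vertex 2.0 5.8 2.6
  endloop
 endfacet
 facet normal -0.225 -0.974 -0.025
  outer loop
   vertex 0.6 2.6 5.6
   vertex 0.2 2.8 1.4
   vertex 4.6 1.8 0.8
  endloop
 endfacet
 facet normal 0.552 0.613 -0.565
  outer loop
   vertex 1.2 5.6 1.6
   vertex 2.0 5.8 2.6
   vertex 4.6 1.8 0.8
  endloop
 endfacet
 facet normal 0.953 0.278 -0.119
  outer loop
   vertex 5.0 1.8 4.0
   vertex 4.6 1.8 0.8
   vertex 5.0 2.4 5.4
  endloop
 endfacet
 facet normal -0.024 -0.919 0.394
  outer loop
   vertex 5.0 1.8 4.0
   vertex 5.0 2.4 5.4
   vertex 0.6 2.6 5.6
  endloop
 endfacet
 facet normal -0.171 -0.985 0.021
  outer loop
   vertex 5.0 1.8 4.0
   vertex 0.6 2.6 5.6
   vertex 4.6 1.8 0.8
  endloop
 endfacet
 facet normal -0.157 -0.100 -0.983
  outer loop
   vertex 2.2 3.6 1.0
   vertex 4.6 1.8 0.8
   vertex 0.2 2.8 1.4
  endloop
 endfacet
 facet normal -0.254 0.159 -0.954
  outer loop
   vertex 2.2 3.6 1.0
   vertex 0.2 2.8 1.4
   vertex 1.2 5.6 1.6
  endloop
 endfacet
 facet normal 0.205 0.374 -0.905
  outer loop
   vertex 2.2 3.6 1.0
   vertex 1.2 5.6 1.6
   vertex 4.6 1.8 0.8
  endloop
 endfacet
 facet normal -0.513 0.696 0.503
  outer loop
   vertex 0.4 5.2 1.8
   vertex 0.6 2.6 5.6
   vertex 2.0 5.8 2.6
  endloop
 endfacet
 facet normal -0.412 0.899 0.150
  outer loop
   vertex 0.4 5.2 1.8
   vertex 2.0 5.8 2.6
   vertex 1.2 5.6 1.6
  endloop
 endfacet
 facet normal -0.993 0.066 0.098
  outer loop
   vertex 0.4 5.2 1.8
   vertex 0.2 2.8 1.4
   vertex 0.6 2.6 5.6
  endloop
 endfacet
 facet normal -0.323 0.182 -0.929
  outer loop
   vertex 0.4 5.2 1.8
   vertex 1.2 5.6 1.6
   vertex 0.2 2.8 1.4
  endloop
 endfacet
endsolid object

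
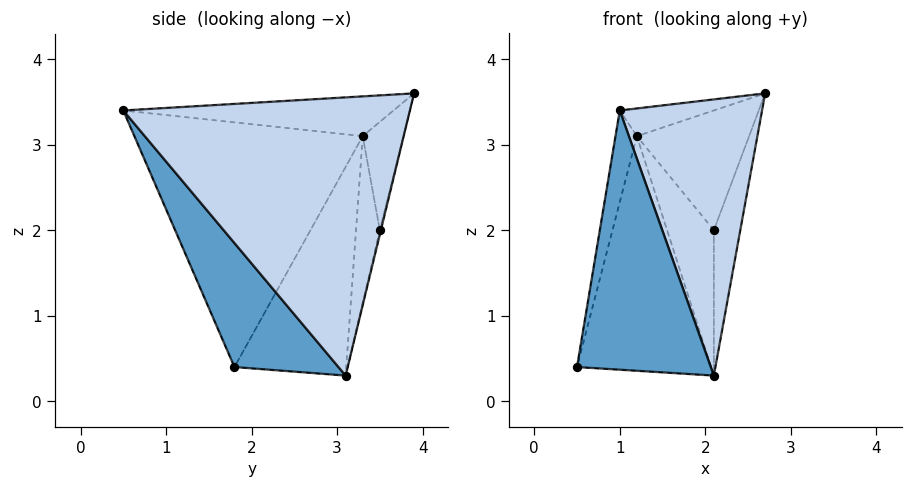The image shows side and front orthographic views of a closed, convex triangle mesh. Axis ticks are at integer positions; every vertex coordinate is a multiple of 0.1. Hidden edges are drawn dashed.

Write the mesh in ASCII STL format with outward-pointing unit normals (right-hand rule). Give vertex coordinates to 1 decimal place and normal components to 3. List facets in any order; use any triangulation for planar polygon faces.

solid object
 facet normal 0.561 -0.721 -0.406
  outer loop
   vertex 2.1 3.1 0.3
   vertex 1.0 0.5 3.4
   vertex 0.5 1.8 0.4
  endloop
 endfacet
 facet normal 0.894 -0.444 -0.055
  outer loop
   vertex 2.1 3.1 0.3
   vertex 2.7 3.9 3.6
   vertex 1.0 0.5 3.4
  endloop
 endfacet
 facet normal -0.975 0.091 0.202
  outer loop
   vertex 1.2 3.3 3.1
   vertex 0.5 1.8 0.4
   vertex 1.0 0.5 3.4
  endloop
 endfacet
 facet normal -0.358 0.125 0.925
  outer loop
   vertex 1.2 3.3 3.1
   vertex 1.0 0.5 3.4
   vertex 2.7 3.9 3.6
  endloop
 endfacet
 facet normal -0.620 0.743 -0.252
  outer loop
   vertex 1.2 3.3 3.1
   vertex 2.1 3.1 0.3
   vertex 0.5 1.8 0.4
  endloop
 endfacet
 facet normal -0.038 0.973 -0.229
  outer loop
   vertex 2.1 3.5 2.0
   vertex 2.7 3.9 3.6
   vertex 2.1 3.1 0.3
  endloop
 endfacet
 facet normal -0.338 0.935 -0.107
  outer loop
   vertex 2.1 3.5 2.0
   vertex 1.2 3.3 3.1
   vertex 2.7 3.9 3.6
  endloop
 endfacet
 facet normal -0.445 0.872 -0.205
  outer loop
   vertex 2.1 3.5 2.0
   vertex 2.1 3.1 0.3
   vertex 1.2 3.3 3.1
  endloop
 endfacet
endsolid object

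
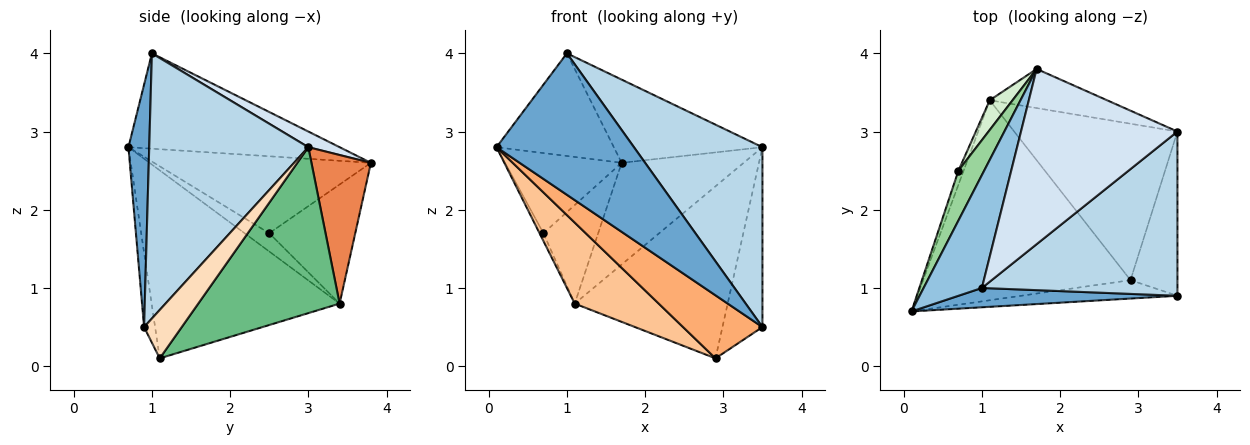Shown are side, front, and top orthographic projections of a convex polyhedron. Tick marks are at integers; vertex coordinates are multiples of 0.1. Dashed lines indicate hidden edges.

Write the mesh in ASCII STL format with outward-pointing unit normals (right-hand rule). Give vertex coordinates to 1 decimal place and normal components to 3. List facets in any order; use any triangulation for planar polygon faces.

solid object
 facet normal 0.148 -0.980 0.134
  outer loop
   vertex 1.0 1.0 4.0
   vertex 0.1 0.7 2.8
   vertex 3.5 0.9 0.5
  endloop
 endfacet
 facet normal -0.771 0.428 0.471
  outer loop
   vertex 1.0 1.0 4.0
   vertex 1.7 3.8 2.6
   vertex 0.1 0.7 2.8
  endloop
 endfacet
 facet normal 0.675 -0.545 0.498
  outer loop
   vertex 3.5 3.0 2.8
   vertex 1.0 1.0 4.0
   vertex 3.5 0.9 0.5
  endloop
 endfacet
 facet normal 0.090 0.427 0.900
  outer loop
   vertex 3.5 3.0 2.8
   vertex 1.7 3.8 2.6
   vertex 1.0 1.0 4.0
  endloop
 endfacet
 facet normal 0.414 0.850 -0.327
  outer loop
   vertex 3.5 3.0 2.8
   vertex 1.1 3.4 0.8
   vertex 1.7 3.8 2.6
  endloop
 endfacet
 facet normal -0.132 -0.952 -0.278
  outer loop
   vertex 2.9 1.1 0.1
   vertex 3.5 0.9 0.5
   vertex 0.1 0.7 2.8
  endloop
 endfacet
 facet normal -0.643 -0.287 -0.710
  outer loop
   vertex 2.9 1.1 0.1
   vertex 0.1 0.7 2.8
   vertex 1.1 3.4 0.8
  endloop
 endfacet
 facet normal 0.571 0.606 -0.554
  outer loop
   vertex 2.9 1.1 0.1
   vertex 3.5 3.0 2.8
   vertex 3.5 0.9 0.5
  endloop
 endfacet
 facet normal 0.565 0.611 -0.555
  outer loop
   vertex 2.9 1.1 0.1
   vertex 1.1 3.4 0.8
   vertex 3.5 3.0 2.8
  endloop
 endfacet
 facet normal -0.845 0.454 0.283
  outer loop
   vertex 0.7 2.5 1.7
   vertex 0.1 0.7 2.8
   vertex 1.7 3.8 2.6
  endloop
 endfacet
 facet normal -0.951 0.151 -0.272
  outer loop
   vertex 0.7 2.5 1.7
   vertex 1.1 3.4 0.8
   vertex 0.1 0.7 2.8
  endloop
 endfacet
 facet normal -0.833 0.530 0.160
  outer loop
   vertex 0.7 2.5 1.7
   vertex 1.7 3.8 2.6
   vertex 1.1 3.4 0.8
  endloop
 endfacet
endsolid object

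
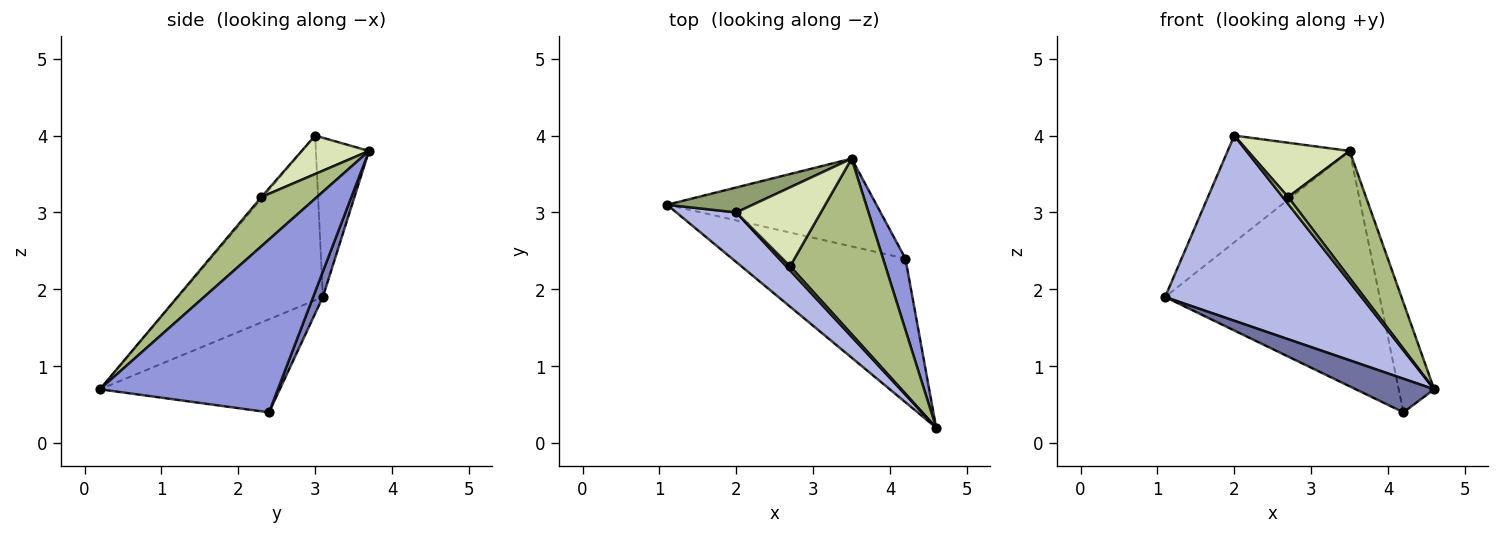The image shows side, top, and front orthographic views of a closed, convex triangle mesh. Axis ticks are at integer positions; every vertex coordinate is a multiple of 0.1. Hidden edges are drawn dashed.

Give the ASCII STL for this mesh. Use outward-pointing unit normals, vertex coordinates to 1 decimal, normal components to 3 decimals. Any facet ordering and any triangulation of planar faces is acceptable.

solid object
 facet normal -0.463 -0.202 -0.863
  outer loop
   vertex 4.2 2.4 0.4
   vertex 4.6 0.2 0.7
   vertex 1.1 3.1 1.9
  endloop
 endfacet
 facet normal 0.042 0.936 -0.349
  outer loop
   vertex 4.2 2.4 0.4
   vertex 1.1 3.1 1.9
   vertex 3.5 3.7 3.8
  endloop
 endfacet
 facet normal 0.973 0.194 0.126
  outer loop
   vertex 4.2 2.4 0.4
   vertex 3.5 3.7 3.8
   vertex 4.6 0.2 0.7
  endloop
 endfacet
 facet normal -0.580 -0.787 0.211
  outer loop
   vertex 2.0 3.0 4.0
   vertex 1.1 3.1 1.9
   vertex 4.6 0.2 0.7
  endloop
 endfacet
 facet normal -0.390 0.896 0.210
  outer loop
   vertex 2.0 3.0 4.0
   vertex 3.5 3.7 3.8
   vertex 1.1 3.1 1.9
  endloop
 endfacet
 facet normal 0.386 -0.541 0.747
  outer loop
   vertex 2.7 2.3 3.2
   vertex 4.6 0.2 0.7
   vertex 3.5 3.7 3.8
  endloop
 endfacet
 facet normal -0.252 -0.827 0.503
  outer loop
   vertex 2.7 2.3 3.2
   vertex 2.0 3.0 4.0
   vertex 4.6 0.2 0.7
  endloop
 endfacet
 facet normal 0.351 -0.531 0.771
  outer loop
   vertex 2.7 2.3 3.2
   vertex 3.5 3.7 3.8
   vertex 2.0 3.0 4.0
  endloop
 endfacet
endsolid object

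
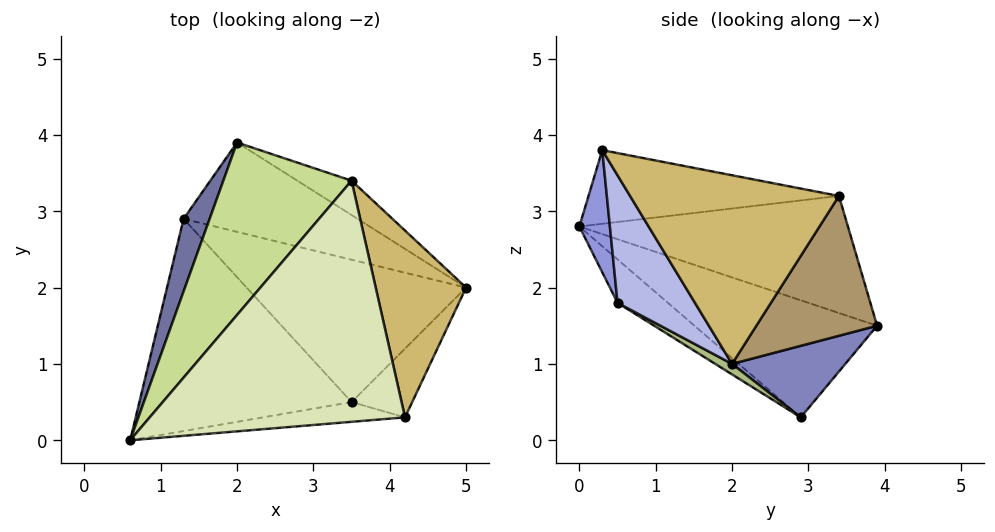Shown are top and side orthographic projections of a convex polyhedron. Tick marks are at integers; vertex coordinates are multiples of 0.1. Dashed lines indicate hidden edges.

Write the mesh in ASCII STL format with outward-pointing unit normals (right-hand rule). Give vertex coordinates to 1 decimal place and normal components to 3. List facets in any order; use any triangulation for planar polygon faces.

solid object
 facet normal -0.899 0.389 0.200
  outer loop
   vertex 1.3 2.9 0.3
   vertex 0.6 0.0 2.8
   vertex 2.0 3.9 1.5
  endloop
 endfacet
 facet normal 0.291 0.645 -0.707
  outer loop
   vertex 1.3 2.9 0.3
   vertex 2.0 3.9 1.5
   vertex 5.0 2.0 1.0
  endloop
 endfacet
 facet normal 0.121 -0.983 -0.141
  outer loop
   vertex 3.5 0.5 1.8
   vertex 4.2 0.3 3.8
   vertex 0.6 0.0 2.8
  endloop
 endfacet
 facet normal 0.598 -0.749 -0.284
  outer loop
   vertex 3.5 0.5 1.8
   vertex 5.0 2.0 1.0
   vertex 4.2 0.3 3.8
  endloop
 endfacet
 facet normal -0.157 -0.623 -0.766
  outer loop
   vertex 3.5 0.5 1.8
   vertex 0.6 0.0 2.8
   vertex 1.3 2.9 0.3
  endloop
 endfacet
 facet normal 0.041 -0.502 -0.864
  outer loop
   vertex 3.5 0.5 1.8
   vertex 1.3 2.9 0.3
   vertex 5.0 2.0 1.0
  endloop
 endfacet
 facet normal -0.606 0.439 0.664
  outer loop
   vertex 3.5 3.4 3.2
   vertex 2.0 3.9 1.5
   vertex 0.6 0.0 2.8
  endloop
 endfacet
 facet normal -0.275 0.122 0.954
  outer loop
   vertex 3.5 3.4 3.2
   vertex 0.6 0.0 2.8
   vertex 4.2 0.3 3.8
  endloop
 endfacet
 facet normal 0.501 0.843 -0.195
  outer loop
   vertex 3.5 3.4 3.2
   vertex 5.0 2.0 1.0
   vertex 2.0 3.9 1.5
  endloop
 endfacet
 facet normal 0.867 0.276 0.415
  outer loop
   vertex 3.5 3.4 3.2
   vertex 4.2 0.3 3.8
   vertex 5.0 2.0 1.0
  endloop
 endfacet
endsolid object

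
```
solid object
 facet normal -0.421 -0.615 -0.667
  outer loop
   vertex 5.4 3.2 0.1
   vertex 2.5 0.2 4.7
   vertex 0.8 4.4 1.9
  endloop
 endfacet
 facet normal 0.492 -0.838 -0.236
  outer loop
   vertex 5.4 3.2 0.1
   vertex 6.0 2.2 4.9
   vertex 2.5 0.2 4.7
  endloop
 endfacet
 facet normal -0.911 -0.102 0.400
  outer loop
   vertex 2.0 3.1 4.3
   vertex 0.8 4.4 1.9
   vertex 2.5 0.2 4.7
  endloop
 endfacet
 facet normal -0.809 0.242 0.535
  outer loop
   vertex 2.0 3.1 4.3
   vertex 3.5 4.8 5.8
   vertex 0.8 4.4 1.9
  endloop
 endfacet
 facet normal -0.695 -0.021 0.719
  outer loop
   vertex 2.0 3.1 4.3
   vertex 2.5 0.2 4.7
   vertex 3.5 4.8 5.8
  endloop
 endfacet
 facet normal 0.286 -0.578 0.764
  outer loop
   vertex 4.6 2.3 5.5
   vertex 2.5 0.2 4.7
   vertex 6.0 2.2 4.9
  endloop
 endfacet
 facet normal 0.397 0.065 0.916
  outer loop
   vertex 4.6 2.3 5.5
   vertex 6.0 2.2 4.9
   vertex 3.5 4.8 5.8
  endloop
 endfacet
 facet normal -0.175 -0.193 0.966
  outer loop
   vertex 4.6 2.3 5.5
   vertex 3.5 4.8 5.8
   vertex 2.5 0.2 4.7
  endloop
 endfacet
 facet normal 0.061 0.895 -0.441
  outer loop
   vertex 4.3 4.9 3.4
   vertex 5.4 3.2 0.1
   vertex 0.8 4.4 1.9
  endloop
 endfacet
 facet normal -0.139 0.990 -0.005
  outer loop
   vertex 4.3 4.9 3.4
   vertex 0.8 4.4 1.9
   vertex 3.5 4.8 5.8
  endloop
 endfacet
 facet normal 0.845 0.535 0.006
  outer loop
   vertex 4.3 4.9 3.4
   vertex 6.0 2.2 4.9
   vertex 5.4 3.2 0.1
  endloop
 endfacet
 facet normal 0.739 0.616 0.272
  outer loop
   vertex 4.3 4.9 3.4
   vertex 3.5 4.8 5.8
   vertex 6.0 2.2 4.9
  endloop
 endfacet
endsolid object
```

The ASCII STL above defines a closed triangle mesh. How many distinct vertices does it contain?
8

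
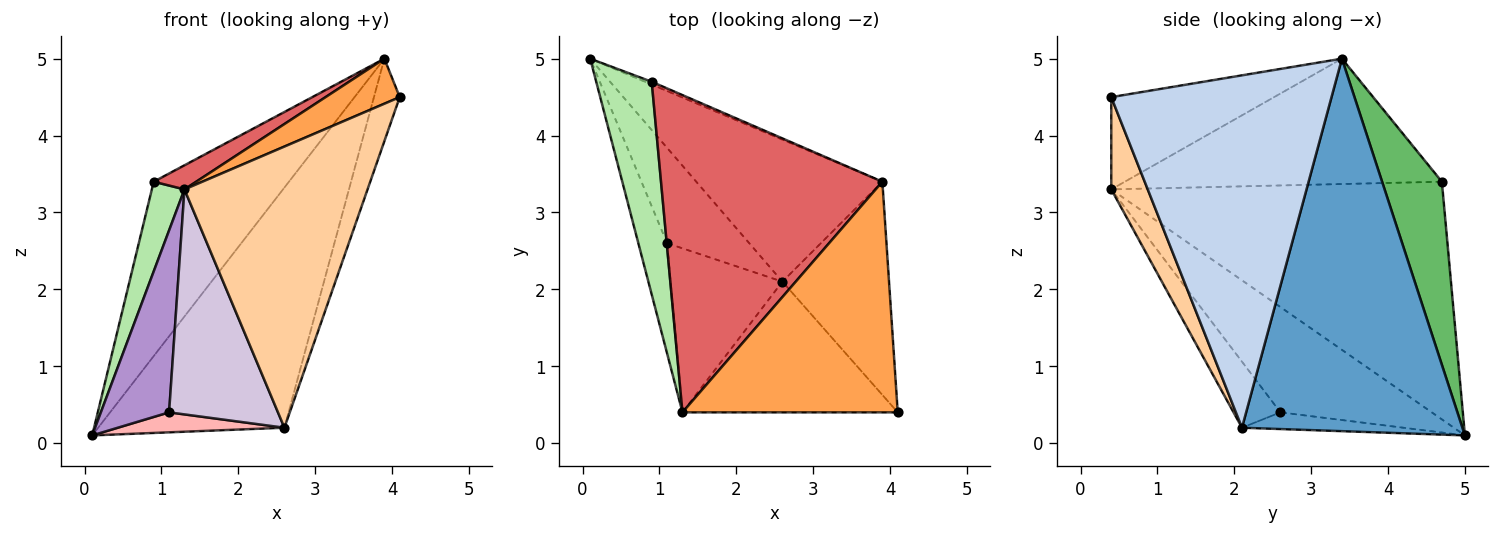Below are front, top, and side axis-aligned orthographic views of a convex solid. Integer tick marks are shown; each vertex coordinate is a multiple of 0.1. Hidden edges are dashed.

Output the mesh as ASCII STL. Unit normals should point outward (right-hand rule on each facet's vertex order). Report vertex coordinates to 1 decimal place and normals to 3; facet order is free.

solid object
 facet normal 0.714 0.603 -0.357
  outer loop
   vertex 2.6 2.1 0.2
   vertex 0.1 5.0 0.1
   vertex 3.9 3.4 5.0
  endloop
 endfacet
 facet normal 0.951 0.111 -0.288
  outer loop
   vertex 2.6 2.1 0.2
   vertex 3.9 3.4 5.0
   vertex 4.1 0.4 4.5
  endloop
 endfacet
 facet normal -0.388 -0.177 0.905
  outer loop
   vertex 1.3 0.4 3.3
   vertex 4.1 0.4 4.5
   vertex 3.9 3.4 5.0
  endloop
 endfacet
 facet normal 0.178 -0.892 -0.415
  outer loop
   vertex 1.3 0.4 3.3
   vertex 2.6 2.1 0.2
   vertex 4.1 0.4 4.5
  endloop
 endfacet
 facet normal 0.404 0.915 -0.015
  outer loop
   vertex 0.9 4.7 3.4
   vertex 3.9 3.4 5.0
   vertex 0.1 5.0 0.1
  endloop
 endfacet
 facet normal -0.969 -0.095 0.226
  outer loop
   vertex 0.9 4.7 3.4
   vertex 0.1 5.0 0.1
   vertex 1.3 0.4 3.3
  endloop
 endfacet
 facet normal -0.492 -0.066 0.868
  outer loop
   vertex 0.9 4.7 3.4
   vertex 1.3 0.4 3.3
   vertex 3.9 3.4 5.0
  endloop
 endfacet
 facet normal -0.195 -0.201 -0.960
  outer loop
   vertex 1.1 2.6 0.4
   vertex 0.1 5.0 0.1
   vertex 2.6 2.1 0.2
  endloop
 endfacet
 facet normal -0.885 -0.399 -0.242
  outer loop
   vertex 1.1 2.6 0.4
   vertex 1.3 0.4 3.3
   vertex 0.1 5.0 0.1
  endloop
 endfacet
 facet normal -0.329 -0.763 -0.556
  outer loop
   vertex 1.1 2.6 0.4
   vertex 2.6 2.1 0.2
   vertex 1.3 0.4 3.3
  endloop
 endfacet
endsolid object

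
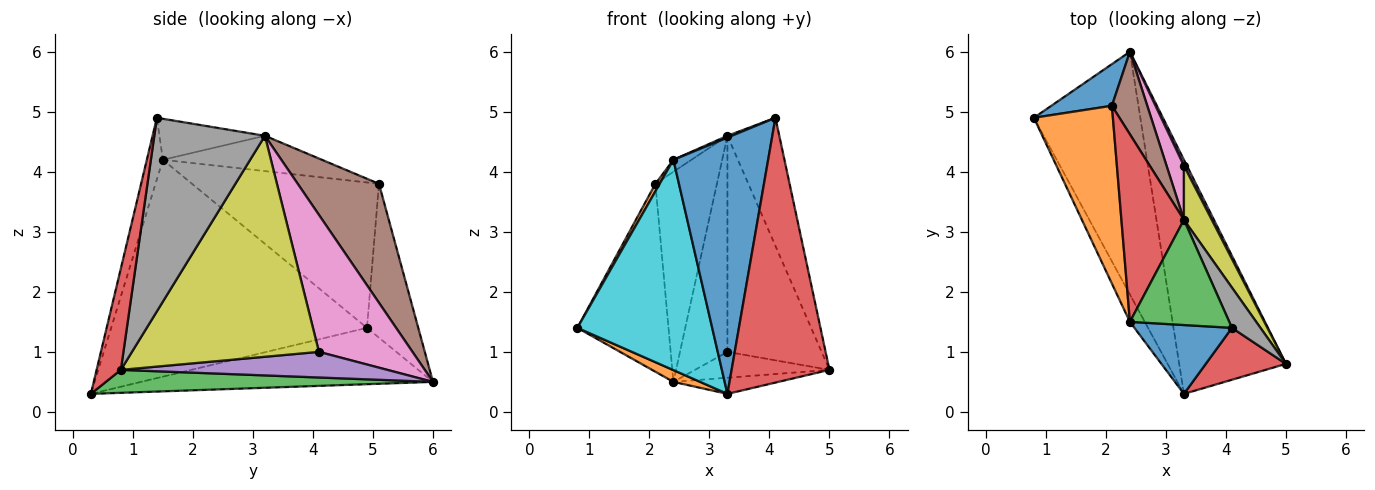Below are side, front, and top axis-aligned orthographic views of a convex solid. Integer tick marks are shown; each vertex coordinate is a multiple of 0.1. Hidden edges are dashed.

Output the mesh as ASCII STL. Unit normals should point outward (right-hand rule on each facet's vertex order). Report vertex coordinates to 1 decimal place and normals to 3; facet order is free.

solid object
 facet normal -0.482 0.856 0.190
  outer loop
   vertex 2.1 5.1 3.8
   vertex 2.4 6.0 0.5
   vertex 0.8 4.9 1.4
  endloop
 endfacet
 facet normal -0.467 -0.043 -0.883
  outer loop
   vertex 3.3 0.3 0.3
   vertex 0.8 4.9 1.4
   vertex 2.4 6.0 0.5
  endloop
 endfacet
 facet normal 0.210 0.067 -0.975
  outer loop
   vertex 3.3 0.3 0.3
   vertex 2.4 6.0 0.5
   vertex 5.0 0.8 0.7
  endloop
 endfacet
 facet normal 0.236 -0.953 0.187
  outer loop
   vertex 3.3 0.3 0.3
   vertex 5.0 0.8 0.7
   vertex 4.1 1.4 4.9
  endloop
 endfacet
 facet normal 0.888 0.448 0.104
  outer loop
   vertex 3.3 4.1 1.0
   vertex 5.0 0.8 0.7
   vertex 2.4 6.0 0.5
  endloop
 endfacet
 facet normal 0.776 0.587 0.231
  outer loop
   vertex 3.3 3.2 4.6
   vertex 2.4 6.0 0.5
   vertex 2.1 5.1 3.8
  endloop
 endfacet
 facet normal 0.886 0.449 0.112
  outer loop
   vertex 3.3 3.2 4.6
   vertex 3.3 4.1 1.0
   vertex 2.4 6.0 0.5
  endloop
 endfacet
 facet normal 0.897 0.421 0.132
  outer loop
   vertex 3.3 3.2 4.6
   vertex 4.1 1.4 4.9
   vertex 5.0 0.8 0.7
  endloop
 endfacet
 facet normal 0.888 0.447 0.112
  outer loop
   vertex 3.3 3.2 4.6
   vertex 5.0 0.8 0.7
   vertex 3.3 4.1 1.0
  endloop
 endfacet
 facet normal -0.883 -0.465 -0.061
  outer loop
   vertex 2.4 1.5 4.2
   vertex 0.8 4.9 1.4
   vertex 3.3 0.3 0.3
  endloop
 endfacet
 facet normal -0.161 -0.953 0.256
  outer loop
   vertex 2.4 1.5 4.2
   vertex 3.3 0.3 0.3
   vertex 4.1 1.4 4.9
  endloop
 endfacet
 facet normal -0.878 -0.020 0.477
  outer loop
   vertex 2.4 1.5 4.2
   vertex 2.1 5.1 3.8
   vertex 0.8 4.9 1.4
  endloop
 endfacet
 facet normal -0.381 -0.016 0.924
  outer loop
   vertex 2.4 1.5 4.2
   vertex 4.1 1.4 4.9
   vertex 3.3 3.2 4.6
  endloop
 endfacet
 facet normal -0.491 0.056 0.869
  outer loop
   vertex 2.4 1.5 4.2
   vertex 3.3 3.2 4.6
   vertex 2.1 5.1 3.8
  endloop
 endfacet
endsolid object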